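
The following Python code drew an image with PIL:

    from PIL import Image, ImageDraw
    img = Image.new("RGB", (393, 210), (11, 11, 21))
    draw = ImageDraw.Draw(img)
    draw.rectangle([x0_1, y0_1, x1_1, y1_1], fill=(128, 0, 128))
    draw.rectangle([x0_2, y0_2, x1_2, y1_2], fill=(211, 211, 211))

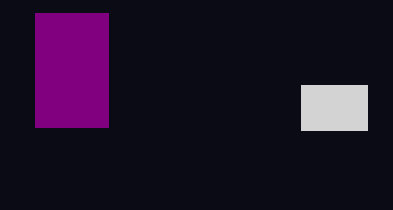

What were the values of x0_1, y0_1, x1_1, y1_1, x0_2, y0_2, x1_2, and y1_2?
x0_1 = 35; y0_1 = 13; x1_1 = 108; y1_1 = 127; x0_2 = 301; y0_2 = 85; x1_2 = 367; y1_2 = 130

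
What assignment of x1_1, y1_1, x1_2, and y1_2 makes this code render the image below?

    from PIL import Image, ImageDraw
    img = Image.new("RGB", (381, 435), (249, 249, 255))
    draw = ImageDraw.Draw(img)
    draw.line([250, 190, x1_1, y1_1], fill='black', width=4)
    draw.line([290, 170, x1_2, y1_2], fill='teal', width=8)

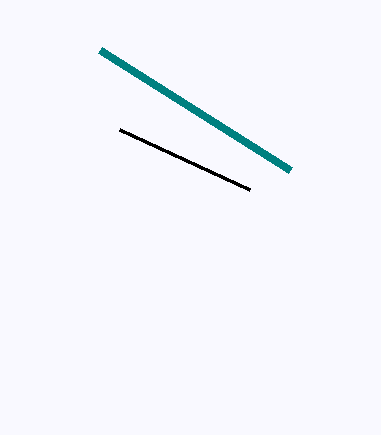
x1_1 = 120; y1_1 = 130; x1_2 = 100; y1_2 = 50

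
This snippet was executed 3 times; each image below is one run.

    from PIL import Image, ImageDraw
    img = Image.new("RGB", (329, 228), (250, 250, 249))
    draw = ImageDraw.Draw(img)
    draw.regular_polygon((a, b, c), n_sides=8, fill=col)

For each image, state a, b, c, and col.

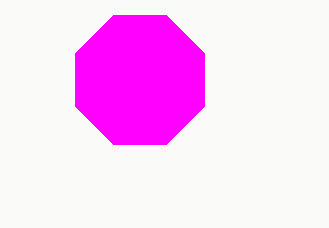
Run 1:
a = 140; b = 80; c = 70; col = 'magenta'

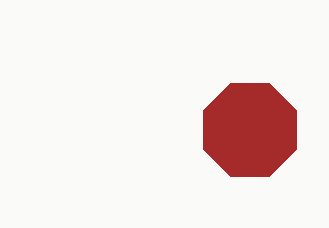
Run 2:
a = 250; b = 130; c = 50; col = 'brown'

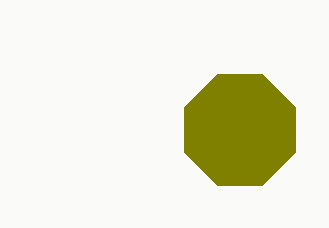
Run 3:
a = 240, b = 130, c = 60, col = 'olive'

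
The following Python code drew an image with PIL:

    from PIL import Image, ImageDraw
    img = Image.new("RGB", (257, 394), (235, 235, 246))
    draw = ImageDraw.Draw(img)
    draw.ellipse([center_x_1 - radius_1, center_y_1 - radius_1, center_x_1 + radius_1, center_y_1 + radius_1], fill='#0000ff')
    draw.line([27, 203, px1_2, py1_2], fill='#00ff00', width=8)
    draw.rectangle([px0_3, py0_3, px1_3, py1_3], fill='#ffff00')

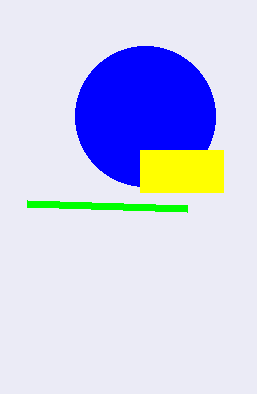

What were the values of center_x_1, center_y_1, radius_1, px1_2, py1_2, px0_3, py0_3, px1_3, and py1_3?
center_x_1 = 145
center_y_1 = 116
radius_1 = 70
px1_2 = 187
py1_2 = 208
px0_3 = 140
py0_3 = 150
px1_3 = 223
py1_3 = 192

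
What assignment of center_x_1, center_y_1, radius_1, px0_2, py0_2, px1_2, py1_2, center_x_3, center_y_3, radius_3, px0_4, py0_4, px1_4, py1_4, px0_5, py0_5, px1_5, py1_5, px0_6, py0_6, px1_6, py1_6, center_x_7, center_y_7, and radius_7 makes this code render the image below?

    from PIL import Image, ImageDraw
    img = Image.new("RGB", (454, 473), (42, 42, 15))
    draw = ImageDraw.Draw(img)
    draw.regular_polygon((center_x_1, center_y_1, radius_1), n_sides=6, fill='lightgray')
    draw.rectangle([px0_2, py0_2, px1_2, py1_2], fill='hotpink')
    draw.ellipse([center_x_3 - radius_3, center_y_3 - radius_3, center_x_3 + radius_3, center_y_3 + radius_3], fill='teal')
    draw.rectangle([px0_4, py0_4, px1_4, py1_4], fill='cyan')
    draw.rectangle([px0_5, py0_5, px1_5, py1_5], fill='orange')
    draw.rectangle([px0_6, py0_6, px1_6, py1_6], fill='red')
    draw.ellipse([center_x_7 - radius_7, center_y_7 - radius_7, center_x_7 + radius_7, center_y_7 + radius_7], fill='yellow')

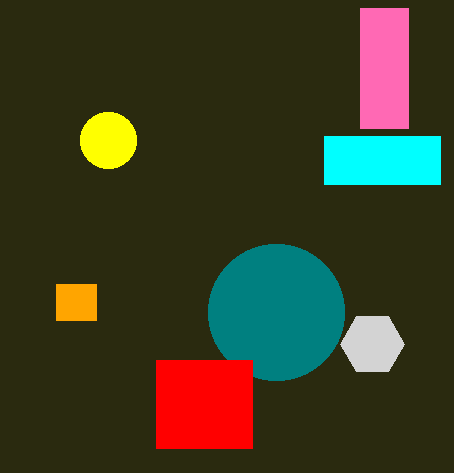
center_x_1 = 372
center_y_1 = 344
radius_1 = 32
px0_2 = 360
py0_2 = 8
px1_2 = 408
py1_2 = 128
center_x_3 = 276
center_y_3 = 312
radius_3 = 68
px0_4 = 324
py0_4 = 136
px1_4 = 440
py1_4 = 184
px0_5 = 56
py0_5 = 284
px1_5 = 96
py1_5 = 320
px0_6 = 156
py0_6 = 360
px1_6 = 252
py1_6 = 448
center_x_7 = 108
center_y_7 = 140
radius_7 = 28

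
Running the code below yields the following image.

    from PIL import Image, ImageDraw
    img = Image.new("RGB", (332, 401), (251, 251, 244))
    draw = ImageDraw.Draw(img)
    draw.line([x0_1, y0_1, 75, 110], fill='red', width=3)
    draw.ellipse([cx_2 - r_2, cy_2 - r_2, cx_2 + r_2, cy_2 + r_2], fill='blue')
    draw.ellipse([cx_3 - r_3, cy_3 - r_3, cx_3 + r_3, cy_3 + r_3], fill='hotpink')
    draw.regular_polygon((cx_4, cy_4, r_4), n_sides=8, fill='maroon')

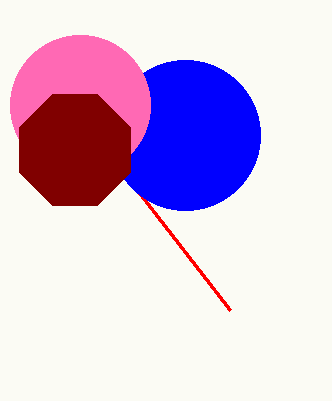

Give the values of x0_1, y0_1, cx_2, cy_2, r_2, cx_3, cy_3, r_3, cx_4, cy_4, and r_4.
x0_1 = 230; y0_1 = 310; cx_2 = 185; cy_2 = 135; r_2 = 75; cx_3 = 80; cy_3 = 105; r_3 = 70; cx_4 = 75; cy_4 = 150; r_4 = 60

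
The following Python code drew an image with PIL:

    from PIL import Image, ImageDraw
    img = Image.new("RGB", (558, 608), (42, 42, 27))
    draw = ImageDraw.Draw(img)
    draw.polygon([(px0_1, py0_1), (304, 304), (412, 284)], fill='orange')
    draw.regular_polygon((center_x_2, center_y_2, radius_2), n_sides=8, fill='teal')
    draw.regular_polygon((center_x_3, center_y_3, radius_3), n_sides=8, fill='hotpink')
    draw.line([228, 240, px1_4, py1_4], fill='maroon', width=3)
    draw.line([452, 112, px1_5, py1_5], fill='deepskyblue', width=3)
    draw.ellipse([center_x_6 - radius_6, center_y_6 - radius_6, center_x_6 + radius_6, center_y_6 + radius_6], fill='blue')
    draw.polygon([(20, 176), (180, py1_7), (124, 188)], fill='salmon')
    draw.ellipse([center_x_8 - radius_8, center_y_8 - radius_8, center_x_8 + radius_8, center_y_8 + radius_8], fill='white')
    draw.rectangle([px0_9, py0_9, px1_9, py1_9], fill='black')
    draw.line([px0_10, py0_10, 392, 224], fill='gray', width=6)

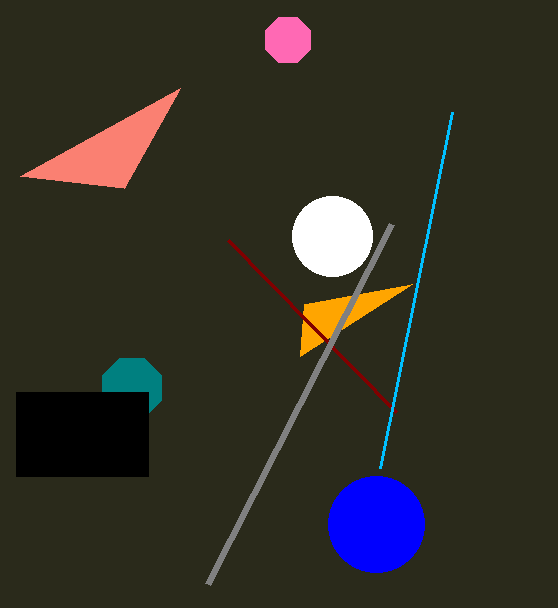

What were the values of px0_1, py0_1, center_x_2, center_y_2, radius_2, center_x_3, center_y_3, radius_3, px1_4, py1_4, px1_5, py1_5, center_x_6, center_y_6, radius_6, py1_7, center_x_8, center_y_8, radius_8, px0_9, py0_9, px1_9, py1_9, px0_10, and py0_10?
px0_1 = 300, py0_1 = 356, center_x_2 = 132, center_y_2 = 388, radius_2 = 32, center_x_3 = 288, center_y_3 = 40, radius_3 = 24, px1_4 = 396, py1_4 = 412, px1_5 = 380, py1_5 = 468, center_x_6 = 376, center_y_6 = 524, radius_6 = 48, py1_7 = 88, center_x_8 = 332, center_y_8 = 236, radius_8 = 40, px0_9 = 16, py0_9 = 392, px1_9 = 148, py1_9 = 476, px0_10 = 208, py0_10 = 584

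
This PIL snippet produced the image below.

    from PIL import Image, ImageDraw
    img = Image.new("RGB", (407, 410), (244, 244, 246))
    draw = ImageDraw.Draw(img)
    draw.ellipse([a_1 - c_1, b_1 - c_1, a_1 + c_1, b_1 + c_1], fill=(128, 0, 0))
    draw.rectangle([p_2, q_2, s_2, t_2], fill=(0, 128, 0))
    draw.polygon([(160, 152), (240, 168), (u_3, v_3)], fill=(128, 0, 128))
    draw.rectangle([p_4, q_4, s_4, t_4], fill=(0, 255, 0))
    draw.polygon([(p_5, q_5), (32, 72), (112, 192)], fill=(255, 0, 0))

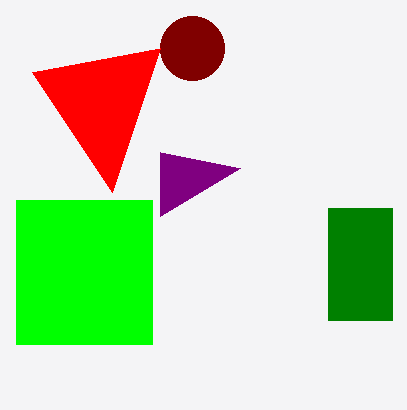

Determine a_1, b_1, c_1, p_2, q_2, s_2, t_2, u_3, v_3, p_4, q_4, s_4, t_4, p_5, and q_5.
a_1 = 192, b_1 = 48, c_1 = 32, p_2 = 328, q_2 = 208, s_2 = 392, t_2 = 320, u_3 = 160, v_3 = 216, p_4 = 16, q_4 = 200, s_4 = 152, t_4 = 344, p_5 = 160, q_5 = 48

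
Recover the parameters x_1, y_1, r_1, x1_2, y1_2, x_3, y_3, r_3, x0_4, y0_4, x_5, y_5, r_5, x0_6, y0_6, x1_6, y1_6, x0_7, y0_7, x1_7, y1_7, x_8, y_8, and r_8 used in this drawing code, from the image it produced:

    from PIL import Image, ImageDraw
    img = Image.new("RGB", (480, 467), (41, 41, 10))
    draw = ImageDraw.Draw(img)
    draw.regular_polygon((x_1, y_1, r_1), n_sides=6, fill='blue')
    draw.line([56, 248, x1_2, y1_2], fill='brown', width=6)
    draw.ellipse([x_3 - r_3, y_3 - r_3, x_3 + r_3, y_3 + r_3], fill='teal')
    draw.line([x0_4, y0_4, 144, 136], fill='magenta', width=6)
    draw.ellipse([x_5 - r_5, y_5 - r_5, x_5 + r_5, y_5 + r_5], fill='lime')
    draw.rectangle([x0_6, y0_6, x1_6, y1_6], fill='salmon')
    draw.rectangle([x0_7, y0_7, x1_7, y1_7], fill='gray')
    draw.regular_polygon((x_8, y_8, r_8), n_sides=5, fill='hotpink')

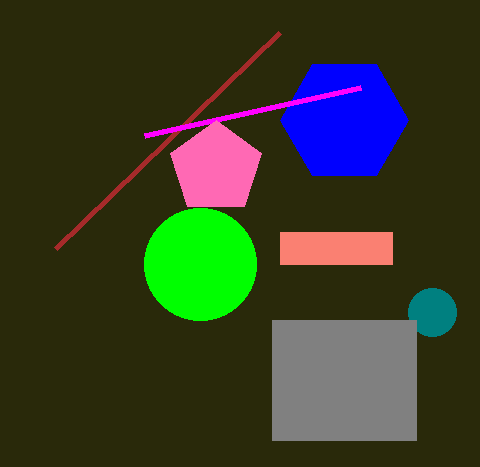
x_1 = 344; y_1 = 120; r_1 = 64; x1_2 = 280; y1_2 = 32; x_3 = 432; y_3 = 312; r_3 = 24; x0_4 = 360; y0_4 = 88; x_5 = 200; y_5 = 264; r_5 = 56; x0_6 = 280; y0_6 = 232; x1_6 = 392; y1_6 = 264; x0_7 = 272; y0_7 = 320; x1_7 = 416; y1_7 = 440; x_8 = 216; y_8 = 168; r_8 = 48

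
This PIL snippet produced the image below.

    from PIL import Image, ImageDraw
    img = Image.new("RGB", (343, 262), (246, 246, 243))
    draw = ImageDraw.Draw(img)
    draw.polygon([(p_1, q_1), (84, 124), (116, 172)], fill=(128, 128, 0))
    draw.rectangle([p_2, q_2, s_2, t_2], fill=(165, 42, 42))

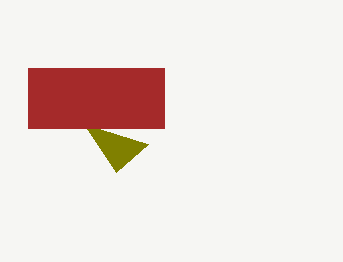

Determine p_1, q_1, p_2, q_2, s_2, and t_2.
p_1 = 148; q_1 = 144; p_2 = 28; q_2 = 68; s_2 = 164; t_2 = 128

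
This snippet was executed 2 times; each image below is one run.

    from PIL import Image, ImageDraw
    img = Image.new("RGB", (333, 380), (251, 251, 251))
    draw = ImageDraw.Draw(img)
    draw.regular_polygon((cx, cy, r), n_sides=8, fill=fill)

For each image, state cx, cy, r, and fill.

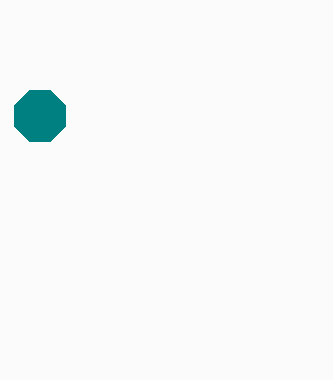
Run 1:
cx = 40; cy = 116; r = 28; fill = 'teal'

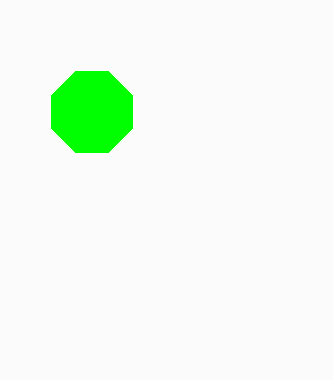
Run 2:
cx = 92; cy = 112; r = 44; fill = 'lime'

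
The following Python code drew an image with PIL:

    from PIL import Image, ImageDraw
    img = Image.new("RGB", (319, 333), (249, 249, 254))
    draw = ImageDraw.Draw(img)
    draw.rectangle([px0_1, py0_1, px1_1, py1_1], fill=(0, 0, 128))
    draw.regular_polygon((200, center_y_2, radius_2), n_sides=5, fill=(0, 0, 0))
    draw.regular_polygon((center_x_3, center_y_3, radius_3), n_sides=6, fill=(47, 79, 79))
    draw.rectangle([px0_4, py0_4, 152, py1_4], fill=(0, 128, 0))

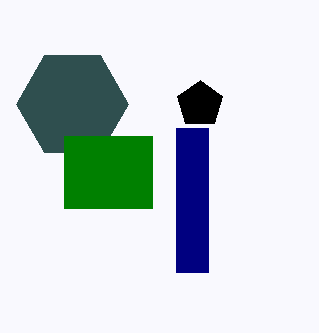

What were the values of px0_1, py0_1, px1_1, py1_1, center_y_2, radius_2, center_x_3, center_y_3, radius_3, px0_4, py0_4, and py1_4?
px0_1 = 176, py0_1 = 128, px1_1 = 208, py1_1 = 272, center_y_2 = 104, radius_2 = 24, center_x_3 = 72, center_y_3 = 104, radius_3 = 56, px0_4 = 64, py0_4 = 136, py1_4 = 208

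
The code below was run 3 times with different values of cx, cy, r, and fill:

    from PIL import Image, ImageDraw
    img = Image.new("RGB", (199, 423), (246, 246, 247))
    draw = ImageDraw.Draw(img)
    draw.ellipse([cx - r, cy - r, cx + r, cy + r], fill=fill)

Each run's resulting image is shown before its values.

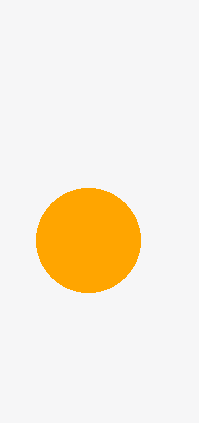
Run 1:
cx = 88; cy = 240; r = 52; fill = 'orange'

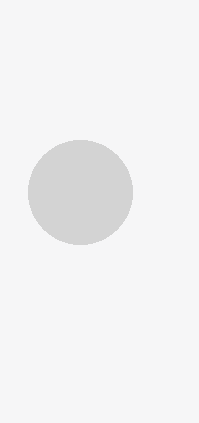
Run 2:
cx = 80, cy = 192, r = 52, fill = 'lightgray'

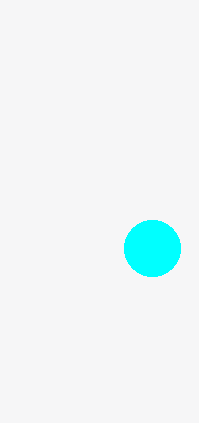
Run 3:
cx = 152; cy = 248; r = 28; fill = 'cyan'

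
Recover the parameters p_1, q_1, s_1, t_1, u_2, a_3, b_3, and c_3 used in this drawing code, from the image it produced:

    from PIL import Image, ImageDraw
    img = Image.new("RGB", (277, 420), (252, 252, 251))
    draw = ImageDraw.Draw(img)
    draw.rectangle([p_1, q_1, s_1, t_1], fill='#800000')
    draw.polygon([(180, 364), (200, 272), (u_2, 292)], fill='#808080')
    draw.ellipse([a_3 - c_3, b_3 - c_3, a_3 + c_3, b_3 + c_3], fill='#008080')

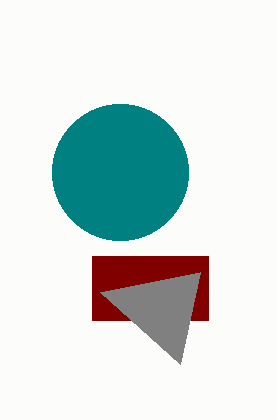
p_1 = 92, q_1 = 256, s_1 = 208, t_1 = 320, u_2 = 100, a_3 = 120, b_3 = 172, c_3 = 68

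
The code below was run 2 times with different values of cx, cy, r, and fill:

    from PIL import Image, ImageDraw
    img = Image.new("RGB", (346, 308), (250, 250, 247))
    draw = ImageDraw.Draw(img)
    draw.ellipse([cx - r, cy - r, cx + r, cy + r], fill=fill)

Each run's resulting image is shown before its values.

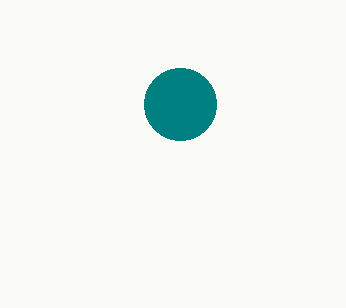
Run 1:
cx = 180; cy = 104; r = 36; fill = 'teal'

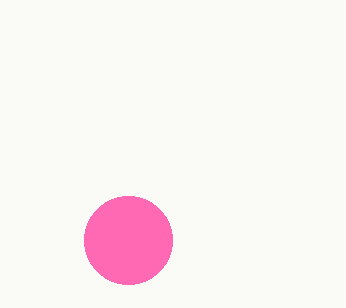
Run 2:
cx = 128, cy = 240, r = 44, fill = 'hotpink'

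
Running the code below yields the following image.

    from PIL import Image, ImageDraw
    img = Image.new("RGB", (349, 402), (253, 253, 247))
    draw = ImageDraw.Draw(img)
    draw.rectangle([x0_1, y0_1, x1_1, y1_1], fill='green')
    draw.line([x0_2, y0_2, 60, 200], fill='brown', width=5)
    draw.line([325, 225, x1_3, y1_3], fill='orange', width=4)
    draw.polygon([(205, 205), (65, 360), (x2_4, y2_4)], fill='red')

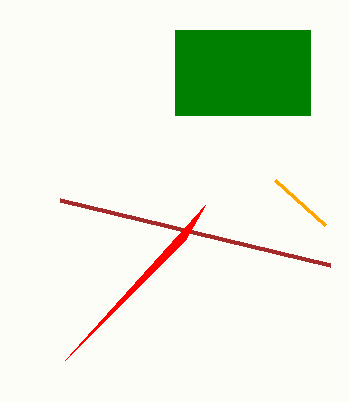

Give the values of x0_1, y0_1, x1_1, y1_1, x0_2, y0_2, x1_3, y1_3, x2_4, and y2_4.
x0_1 = 175
y0_1 = 30
x1_1 = 310
y1_1 = 115
x0_2 = 330
y0_2 = 265
x1_3 = 275
y1_3 = 180
x2_4 = 185
y2_4 = 240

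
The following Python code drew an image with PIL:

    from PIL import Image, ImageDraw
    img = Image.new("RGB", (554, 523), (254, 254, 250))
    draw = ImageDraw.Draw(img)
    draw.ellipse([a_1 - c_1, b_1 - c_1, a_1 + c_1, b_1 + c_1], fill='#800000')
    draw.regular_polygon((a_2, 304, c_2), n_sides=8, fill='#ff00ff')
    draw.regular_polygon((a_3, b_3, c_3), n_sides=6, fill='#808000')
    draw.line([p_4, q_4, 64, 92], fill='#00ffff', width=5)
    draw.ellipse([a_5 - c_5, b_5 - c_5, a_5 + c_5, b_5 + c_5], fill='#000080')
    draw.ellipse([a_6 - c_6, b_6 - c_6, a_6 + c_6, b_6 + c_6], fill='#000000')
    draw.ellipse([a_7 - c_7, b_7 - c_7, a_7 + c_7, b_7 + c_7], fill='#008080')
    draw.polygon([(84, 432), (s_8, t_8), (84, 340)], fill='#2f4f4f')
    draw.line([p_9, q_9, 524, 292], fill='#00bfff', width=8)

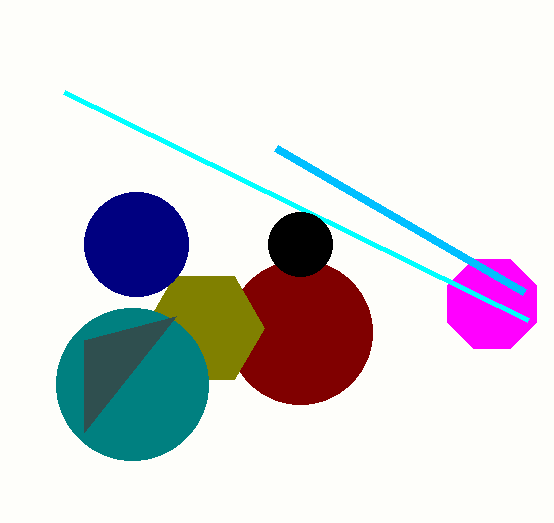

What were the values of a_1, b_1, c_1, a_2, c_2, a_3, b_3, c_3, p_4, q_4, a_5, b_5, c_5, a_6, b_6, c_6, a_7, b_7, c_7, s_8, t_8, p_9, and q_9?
a_1 = 300; b_1 = 332; c_1 = 72; a_2 = 492; c_2 = 48; a_3 = 204; b_3 = 328; c_3 = 60; p_4 = 528; q_4 = 320; a_5 = 136; b_5 = 244; c_5 = 52; a_6 = 300; b_6 = 244; c_6 = 32; a_7 = 132; b_7 = 384; c_7 = 76; s_8 = 176; t_8 = 316; p_9 = 276; q_9 = 148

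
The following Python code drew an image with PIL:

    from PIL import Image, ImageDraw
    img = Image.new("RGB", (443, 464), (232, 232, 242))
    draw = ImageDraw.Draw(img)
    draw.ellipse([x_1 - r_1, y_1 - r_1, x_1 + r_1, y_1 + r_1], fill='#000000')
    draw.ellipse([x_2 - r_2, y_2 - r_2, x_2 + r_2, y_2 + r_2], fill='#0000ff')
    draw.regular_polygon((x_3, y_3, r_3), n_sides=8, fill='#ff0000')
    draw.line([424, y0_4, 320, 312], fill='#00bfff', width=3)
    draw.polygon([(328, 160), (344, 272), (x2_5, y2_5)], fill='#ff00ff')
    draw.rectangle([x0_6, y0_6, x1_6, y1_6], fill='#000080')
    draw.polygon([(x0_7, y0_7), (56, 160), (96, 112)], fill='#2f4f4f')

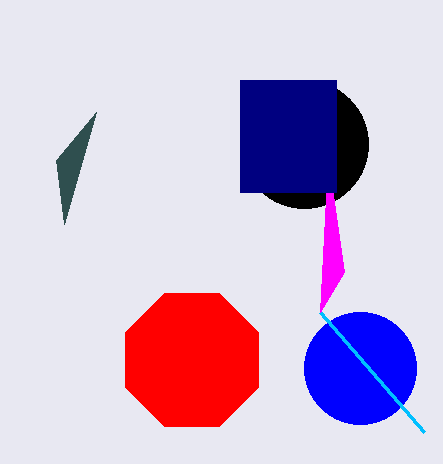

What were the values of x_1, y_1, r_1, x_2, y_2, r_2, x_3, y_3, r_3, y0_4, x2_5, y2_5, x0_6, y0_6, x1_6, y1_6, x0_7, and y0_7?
x_1 = 304; y_1 = 144; r_1 = 64; x_2 = 360; y_2 = 368; r_2 = 56; x_3 = 192; y_3 = 360; r_3 = 72; y0_4 = 432; x2_5 = 320; y2_5 = 312; x0_6 = 240; y0_6 = 80; x1_6 = 336; y1_6 = 192; x0_7 = 64; y0_7 = 224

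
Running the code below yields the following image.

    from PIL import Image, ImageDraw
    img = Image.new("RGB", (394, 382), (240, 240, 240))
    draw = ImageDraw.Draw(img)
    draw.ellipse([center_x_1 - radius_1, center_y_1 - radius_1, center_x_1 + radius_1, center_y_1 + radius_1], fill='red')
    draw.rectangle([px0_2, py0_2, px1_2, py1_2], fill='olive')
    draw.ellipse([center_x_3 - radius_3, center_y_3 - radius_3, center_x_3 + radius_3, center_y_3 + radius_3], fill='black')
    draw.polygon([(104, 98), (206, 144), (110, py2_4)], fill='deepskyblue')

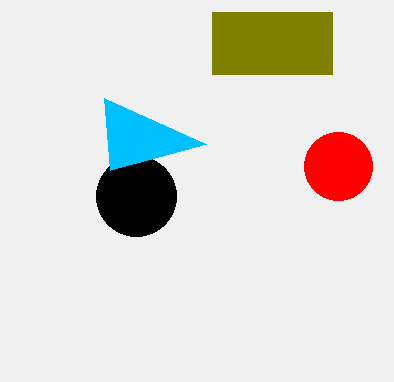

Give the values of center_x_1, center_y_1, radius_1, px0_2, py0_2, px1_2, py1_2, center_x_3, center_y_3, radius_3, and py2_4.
center_x_1 = 338
center_y_1 = 166
radius_1 = 34
px0_2 = 212
py0_2 = 12
px1_2 = 332
py1_2 = 74
center_x_3 = 136
center_y_3 = 196
radius_3 = 40
py2_4 = 170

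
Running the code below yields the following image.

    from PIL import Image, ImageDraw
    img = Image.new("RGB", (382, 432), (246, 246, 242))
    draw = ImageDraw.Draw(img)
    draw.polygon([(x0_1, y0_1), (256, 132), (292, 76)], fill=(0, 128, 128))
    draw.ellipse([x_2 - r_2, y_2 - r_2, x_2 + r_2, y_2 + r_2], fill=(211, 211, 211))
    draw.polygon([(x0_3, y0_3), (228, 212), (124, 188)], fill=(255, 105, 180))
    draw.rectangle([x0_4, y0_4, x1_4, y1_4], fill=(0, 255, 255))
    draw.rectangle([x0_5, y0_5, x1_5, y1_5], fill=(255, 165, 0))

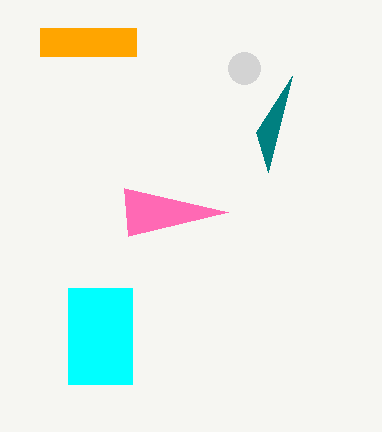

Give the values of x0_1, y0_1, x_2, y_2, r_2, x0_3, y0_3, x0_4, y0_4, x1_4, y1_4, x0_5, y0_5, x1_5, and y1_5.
x0_1 = 268
y0_1 = 172
x_2 = 244
y_2 = 68
r_2 = 16
x0_3 = 128
y0_3 = 236
x0_4 = 68
y0_4 = 288
x1_4 = 132
y1_4 = 384
x0_5 = 40
y0_5 = 28
x1_5 = 136
y1_5 = 56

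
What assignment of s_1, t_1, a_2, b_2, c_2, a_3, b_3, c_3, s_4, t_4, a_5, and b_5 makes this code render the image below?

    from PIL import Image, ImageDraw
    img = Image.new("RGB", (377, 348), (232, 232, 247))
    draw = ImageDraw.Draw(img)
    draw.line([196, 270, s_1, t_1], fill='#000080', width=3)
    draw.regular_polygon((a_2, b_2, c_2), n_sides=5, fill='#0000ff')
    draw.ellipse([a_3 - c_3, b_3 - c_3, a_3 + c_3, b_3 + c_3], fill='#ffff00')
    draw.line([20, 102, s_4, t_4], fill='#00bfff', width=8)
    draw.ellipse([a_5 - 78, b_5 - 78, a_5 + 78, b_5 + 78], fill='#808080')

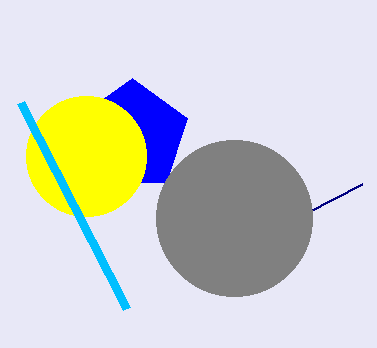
s_1 = 362, t_1 = 184, a_2 = 132, b_2 = 136, c_2 = 58, a_3 = 86, b_3 = 156, c_3 = 60, s_4 = 126, t_4 = 308, a_5 = 234, b_5 = 218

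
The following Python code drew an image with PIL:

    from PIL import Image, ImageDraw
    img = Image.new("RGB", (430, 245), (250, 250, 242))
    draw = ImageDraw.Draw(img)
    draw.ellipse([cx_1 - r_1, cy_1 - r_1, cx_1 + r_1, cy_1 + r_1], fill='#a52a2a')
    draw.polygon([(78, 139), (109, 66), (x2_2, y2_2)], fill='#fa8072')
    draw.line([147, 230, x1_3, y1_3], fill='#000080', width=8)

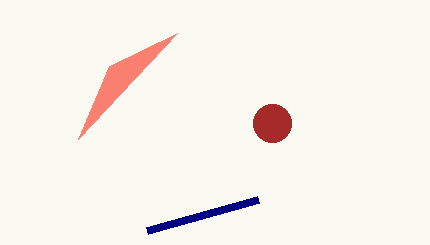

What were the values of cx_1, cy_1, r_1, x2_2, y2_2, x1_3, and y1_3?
cx_1 = 272
cy_1 = 123
r_1 = 19
x2_2 = 177
y2_2 = 33
x1_3 = 258
y1_3 = 199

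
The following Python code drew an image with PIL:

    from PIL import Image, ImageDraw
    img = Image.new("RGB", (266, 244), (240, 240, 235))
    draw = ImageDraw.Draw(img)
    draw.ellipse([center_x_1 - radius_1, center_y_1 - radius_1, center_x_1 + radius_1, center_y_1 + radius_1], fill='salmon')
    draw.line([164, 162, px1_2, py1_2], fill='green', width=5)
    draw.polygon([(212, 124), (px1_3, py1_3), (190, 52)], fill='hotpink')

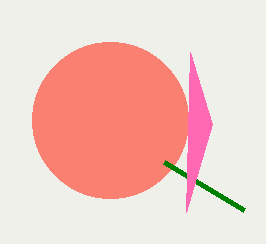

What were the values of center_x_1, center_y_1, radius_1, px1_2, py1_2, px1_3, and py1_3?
center_x_1 = 110, center_y_1 = 120, radius_1 = 78, px1_2 = 244, py1_2 = 210, px1_3 = 186, py1_3 = 212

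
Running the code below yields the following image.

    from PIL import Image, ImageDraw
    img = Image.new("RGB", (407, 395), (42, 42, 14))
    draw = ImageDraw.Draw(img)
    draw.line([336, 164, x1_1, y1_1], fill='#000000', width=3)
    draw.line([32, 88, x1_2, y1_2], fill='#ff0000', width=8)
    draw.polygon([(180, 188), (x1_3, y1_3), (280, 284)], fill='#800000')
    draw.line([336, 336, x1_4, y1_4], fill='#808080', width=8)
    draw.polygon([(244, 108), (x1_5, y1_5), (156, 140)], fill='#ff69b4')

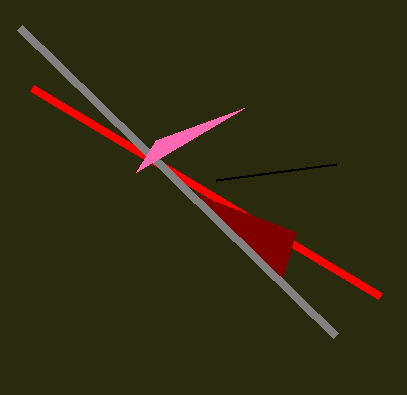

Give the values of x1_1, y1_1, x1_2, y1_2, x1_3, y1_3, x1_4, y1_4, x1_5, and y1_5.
x1_1 = 216, y1_1 = 180, x1_2 = 380, y1_2 = 296, x1_3 = 296, y1_3 = 232, x1_4 = 20, y1_4 = 28, x1_5 = 136, y1_5 = 172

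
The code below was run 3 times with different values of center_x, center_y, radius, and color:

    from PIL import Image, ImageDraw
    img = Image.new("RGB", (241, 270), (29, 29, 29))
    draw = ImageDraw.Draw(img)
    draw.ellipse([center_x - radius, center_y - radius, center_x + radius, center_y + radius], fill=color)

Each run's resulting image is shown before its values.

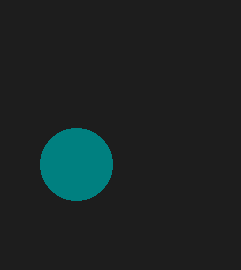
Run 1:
center_x = 76
center_y = 164
radius = 36
color = 'teal'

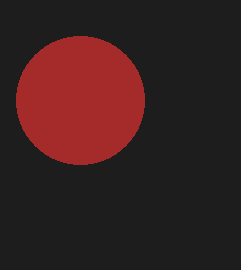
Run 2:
center_x = 80, center_y = 100, radius = 64, color = 'brown'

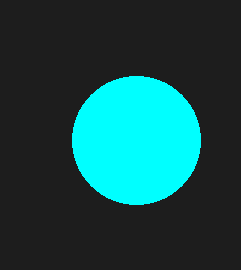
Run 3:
center_x = 136, center_y = 140, radius = 64, color = 'cyan'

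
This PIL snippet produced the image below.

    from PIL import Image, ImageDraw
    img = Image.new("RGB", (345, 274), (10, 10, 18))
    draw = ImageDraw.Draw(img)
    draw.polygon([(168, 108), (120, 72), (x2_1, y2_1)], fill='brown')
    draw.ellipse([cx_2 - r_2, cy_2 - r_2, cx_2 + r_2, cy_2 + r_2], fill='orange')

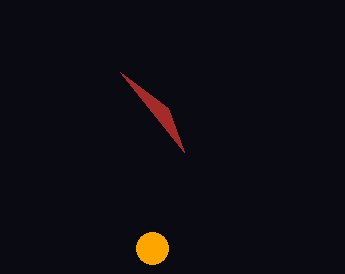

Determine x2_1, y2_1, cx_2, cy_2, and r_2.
x2_1 = 184
y2_1 = 152
cx_2 = 152
cy_2 = 248
r_2 = 16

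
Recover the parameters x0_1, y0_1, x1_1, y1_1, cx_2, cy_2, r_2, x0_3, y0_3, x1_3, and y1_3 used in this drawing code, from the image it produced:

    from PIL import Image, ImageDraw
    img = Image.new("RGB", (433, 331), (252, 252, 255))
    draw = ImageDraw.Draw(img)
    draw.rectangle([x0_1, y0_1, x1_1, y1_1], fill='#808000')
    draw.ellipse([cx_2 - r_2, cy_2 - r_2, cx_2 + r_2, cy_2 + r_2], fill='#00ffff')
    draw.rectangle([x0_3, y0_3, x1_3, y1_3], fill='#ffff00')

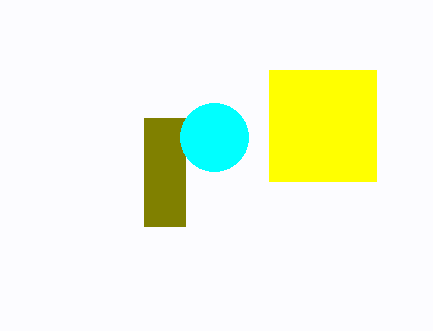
x0_1 = 144
y0_1 = 118
x1_1 = 185
y1_1 = 226
cx_2 = 214
cy_2 = 137
r_2 = 34
x0_3 = 269
y0_3 = 70
x1_3 = 376
y1_3 = 181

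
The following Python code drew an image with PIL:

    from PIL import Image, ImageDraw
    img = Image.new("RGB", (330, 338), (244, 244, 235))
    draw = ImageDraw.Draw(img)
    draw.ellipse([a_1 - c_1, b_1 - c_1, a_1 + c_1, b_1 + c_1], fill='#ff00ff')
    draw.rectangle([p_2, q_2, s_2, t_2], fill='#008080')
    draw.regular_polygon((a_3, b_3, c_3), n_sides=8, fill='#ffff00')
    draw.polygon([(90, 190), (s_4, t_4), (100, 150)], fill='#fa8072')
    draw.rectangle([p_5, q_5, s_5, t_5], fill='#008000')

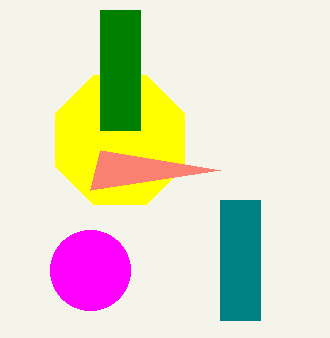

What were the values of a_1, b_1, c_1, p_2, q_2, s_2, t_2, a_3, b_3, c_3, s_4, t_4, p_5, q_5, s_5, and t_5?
a_1 = 90; b_1 = 270; c_1 = 40; p_2 = 220; q_2 = 200; s_2 = 260; t_2 = 320; a_3 = 120; b_3 = 140; c_3 = 70; s_4 = 220; t_4 = 170; p_5 = 100; q_5 = 10; s_5 = 140; t_5 = 130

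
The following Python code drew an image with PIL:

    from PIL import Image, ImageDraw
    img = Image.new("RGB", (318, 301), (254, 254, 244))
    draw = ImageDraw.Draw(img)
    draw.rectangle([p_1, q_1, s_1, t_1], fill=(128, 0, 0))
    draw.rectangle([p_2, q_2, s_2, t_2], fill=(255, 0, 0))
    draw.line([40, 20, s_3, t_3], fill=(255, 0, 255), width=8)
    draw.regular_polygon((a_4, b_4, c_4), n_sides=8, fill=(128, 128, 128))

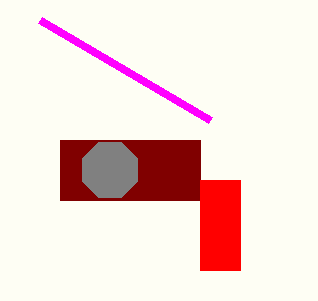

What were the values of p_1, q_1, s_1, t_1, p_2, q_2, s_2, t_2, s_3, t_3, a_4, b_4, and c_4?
p_1 = 60, q_1 = 140, s_1 = 200, t_1 = 200, p_2 = 200, q_2 = 180, s_2 = 240, t_2 = 270, s_3 = 210, t_3 = 120, a_4 = 110, b_4 = 170, c_4 = 30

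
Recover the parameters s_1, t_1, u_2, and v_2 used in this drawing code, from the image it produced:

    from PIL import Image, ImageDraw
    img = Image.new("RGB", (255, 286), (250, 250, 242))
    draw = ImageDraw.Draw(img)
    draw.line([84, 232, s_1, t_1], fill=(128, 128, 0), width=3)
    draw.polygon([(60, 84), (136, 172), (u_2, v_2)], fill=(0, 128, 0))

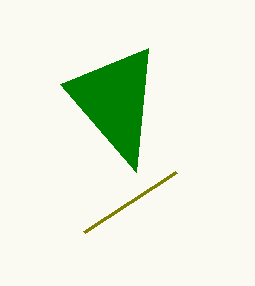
s_1 = 176, t_1 = 172, u_2 = 148, v_2 = 48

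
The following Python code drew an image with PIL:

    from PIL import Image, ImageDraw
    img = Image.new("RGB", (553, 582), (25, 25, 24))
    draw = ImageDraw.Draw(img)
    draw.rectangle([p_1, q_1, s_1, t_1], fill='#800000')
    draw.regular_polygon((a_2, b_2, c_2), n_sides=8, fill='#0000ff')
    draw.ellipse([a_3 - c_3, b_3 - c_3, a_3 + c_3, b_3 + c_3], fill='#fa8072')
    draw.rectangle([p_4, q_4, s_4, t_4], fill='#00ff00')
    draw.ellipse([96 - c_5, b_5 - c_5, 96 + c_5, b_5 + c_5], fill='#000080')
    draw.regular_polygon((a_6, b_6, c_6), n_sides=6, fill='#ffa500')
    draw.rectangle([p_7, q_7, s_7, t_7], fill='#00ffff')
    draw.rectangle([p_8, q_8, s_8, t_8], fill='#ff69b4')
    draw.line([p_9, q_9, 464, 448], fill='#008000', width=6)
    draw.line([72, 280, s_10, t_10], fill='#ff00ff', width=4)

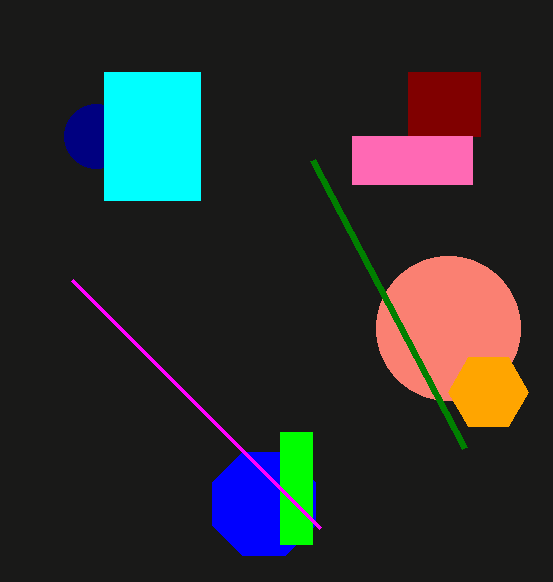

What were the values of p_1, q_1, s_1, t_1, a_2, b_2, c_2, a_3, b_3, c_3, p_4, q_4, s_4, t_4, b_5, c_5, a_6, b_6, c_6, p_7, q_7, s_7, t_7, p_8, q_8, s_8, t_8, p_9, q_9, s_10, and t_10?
p_1 = 408
q_1 = 72
s_1 = 480
t_1 = 136
a_2 = 264
b_2 = 504
c_2 = 56
a_3 = 448
b_3 = 328
c_3 = 72
p_4 = 280
q_4 = 432
s_4 = 312
t_4 = 544
b_5 = 136
c_5 = 32
a_6 = 488
b_6 = 392
c_6 = 40
p_7 = 104
q_7 = 72
s_7 = 200
t_7 = 200
p_8 = 352
q_8 = 136
s_8 = 472
t_8 = 184
p_9 = 312
q_9 = 160
s_10 = 320
t_10 = 528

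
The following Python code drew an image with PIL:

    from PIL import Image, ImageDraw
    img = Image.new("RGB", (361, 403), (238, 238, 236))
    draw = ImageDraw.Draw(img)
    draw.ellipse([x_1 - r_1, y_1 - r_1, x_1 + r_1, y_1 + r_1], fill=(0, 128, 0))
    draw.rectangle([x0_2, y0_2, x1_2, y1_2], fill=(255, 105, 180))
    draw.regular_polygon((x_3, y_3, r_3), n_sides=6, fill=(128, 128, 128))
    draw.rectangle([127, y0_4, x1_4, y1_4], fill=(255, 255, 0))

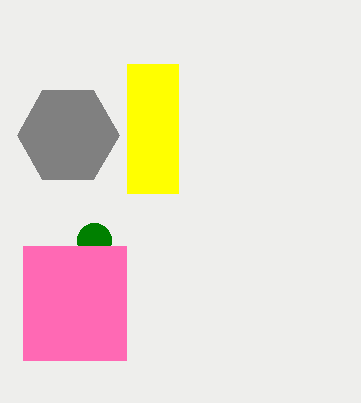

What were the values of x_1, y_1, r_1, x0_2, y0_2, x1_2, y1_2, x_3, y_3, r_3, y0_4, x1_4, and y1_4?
x_1 = 94, y_1 = 240, r_1 = 17, x0_2 = 23, y0_2 = 246, x1_2 = 126, y1_2 = 360, x_3 = 68, y_3 = 135, r_3 = 51, y0_4 = 64, x1_4 = 178, y1_4 = 193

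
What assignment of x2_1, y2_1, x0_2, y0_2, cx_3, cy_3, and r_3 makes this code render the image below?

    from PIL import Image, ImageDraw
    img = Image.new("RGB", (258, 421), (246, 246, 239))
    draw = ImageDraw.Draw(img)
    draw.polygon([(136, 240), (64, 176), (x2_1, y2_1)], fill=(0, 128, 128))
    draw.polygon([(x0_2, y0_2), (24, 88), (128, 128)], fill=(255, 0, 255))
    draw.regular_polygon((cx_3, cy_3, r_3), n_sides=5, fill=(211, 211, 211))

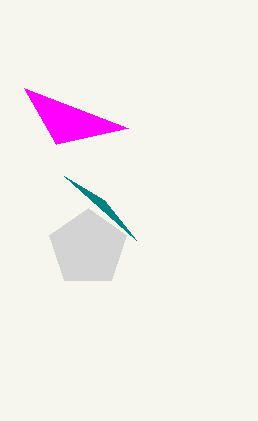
x2_1 = 104
y2_1 = 200
x0_2 = 56
y0_2 = 144
cx_3 = 88
cy_3 = 248
r_3 = 40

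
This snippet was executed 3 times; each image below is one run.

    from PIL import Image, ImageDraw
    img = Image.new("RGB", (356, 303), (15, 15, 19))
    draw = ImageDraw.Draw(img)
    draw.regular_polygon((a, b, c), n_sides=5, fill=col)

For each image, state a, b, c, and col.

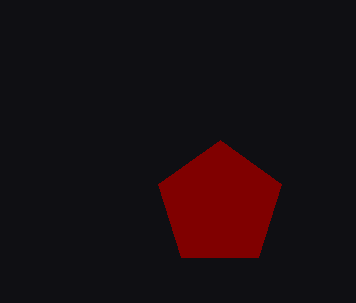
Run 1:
a = 220; b = 205; c = 65; col = 'maroon'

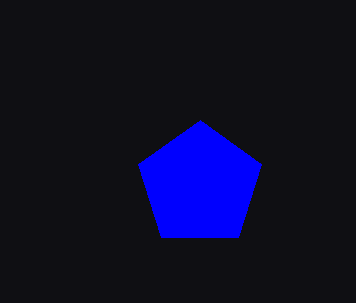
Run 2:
a = 200
b = 185
c = 65
col = 'blue'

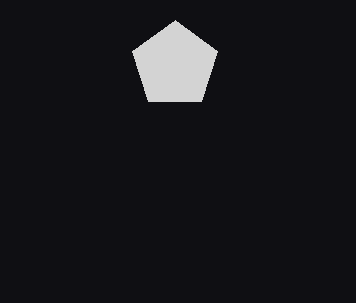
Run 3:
a = 175; b = 65; c = 45; col = 'lightgray'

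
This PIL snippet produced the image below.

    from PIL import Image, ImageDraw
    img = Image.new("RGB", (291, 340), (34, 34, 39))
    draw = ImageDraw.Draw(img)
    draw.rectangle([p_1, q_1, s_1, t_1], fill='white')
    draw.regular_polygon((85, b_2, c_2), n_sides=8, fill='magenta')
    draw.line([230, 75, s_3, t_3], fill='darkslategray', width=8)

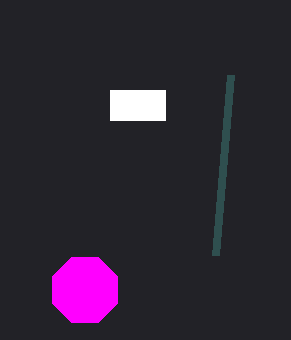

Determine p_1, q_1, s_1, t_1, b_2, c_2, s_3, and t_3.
p_1 = 110
q_1 = 90
s_1 = 165
t_1 = 120
b_2 = 290
c_2 = 35
s_3 = 215
t_3 = 255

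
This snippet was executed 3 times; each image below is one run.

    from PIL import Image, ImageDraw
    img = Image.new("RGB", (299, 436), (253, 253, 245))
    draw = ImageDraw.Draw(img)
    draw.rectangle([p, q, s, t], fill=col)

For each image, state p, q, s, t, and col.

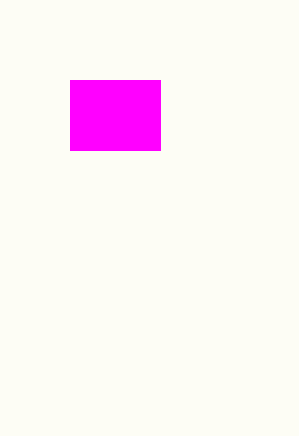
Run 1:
p = 70; q = 80; s = 160; t = 150; col = 'magenta'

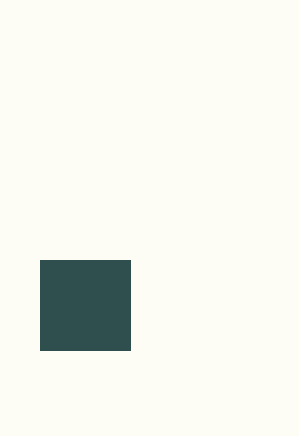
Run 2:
p = 40; q = 260; s = 130; t = 350; col = 'darkslategray'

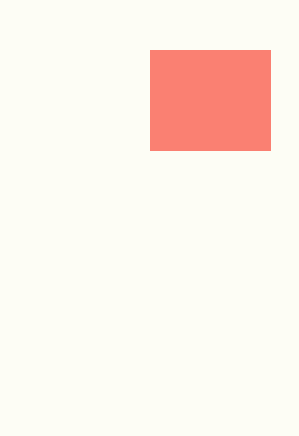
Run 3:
p = 150; q = 50; s = 270; t = 150; col = 'salmon'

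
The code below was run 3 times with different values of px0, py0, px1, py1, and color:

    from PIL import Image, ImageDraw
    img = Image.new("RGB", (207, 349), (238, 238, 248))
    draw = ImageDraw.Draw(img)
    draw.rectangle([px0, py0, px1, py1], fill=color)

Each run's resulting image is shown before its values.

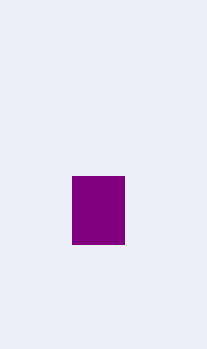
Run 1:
px0 = 72; py0 = 176; px1 = 124; py1 = 244; color = 'purple'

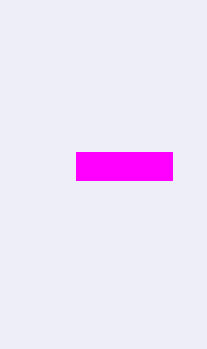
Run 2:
px0 = 76
py0 = 152
px1 = 172
py1 = 180
color = 'magenta'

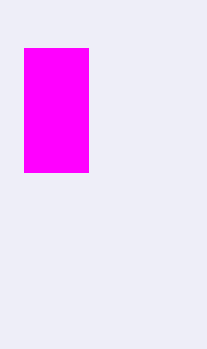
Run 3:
px0 = 24, py0 = 48, px1 = 88, py1 = 172, color = 'magenta'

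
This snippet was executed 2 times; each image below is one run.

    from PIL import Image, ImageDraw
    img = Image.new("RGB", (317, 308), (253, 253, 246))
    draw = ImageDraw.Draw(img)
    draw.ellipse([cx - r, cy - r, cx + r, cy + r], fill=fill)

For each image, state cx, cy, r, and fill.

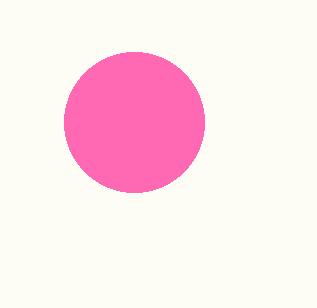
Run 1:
cx = 134, cy = 122, r = 70, fill = 'hotpink'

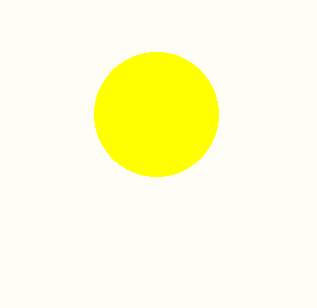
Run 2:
cx = 156, cy = 114, r = 62, fill = 'yellow'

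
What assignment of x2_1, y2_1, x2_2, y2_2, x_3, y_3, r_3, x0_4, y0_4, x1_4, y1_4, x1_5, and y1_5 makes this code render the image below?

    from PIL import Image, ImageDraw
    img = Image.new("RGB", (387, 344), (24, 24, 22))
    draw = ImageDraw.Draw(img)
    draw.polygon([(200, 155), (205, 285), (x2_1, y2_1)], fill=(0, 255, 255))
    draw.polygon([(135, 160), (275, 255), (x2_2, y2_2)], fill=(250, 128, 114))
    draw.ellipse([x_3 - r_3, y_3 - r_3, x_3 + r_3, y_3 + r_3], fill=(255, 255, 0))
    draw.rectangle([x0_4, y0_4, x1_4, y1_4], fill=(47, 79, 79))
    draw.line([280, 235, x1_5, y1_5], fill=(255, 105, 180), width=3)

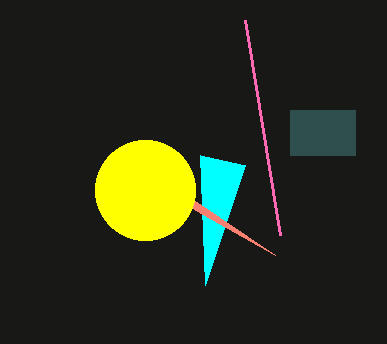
x2_1 = 245; y2_1 = 165; x2_2 = 195; y2_2 = 210; x_3 = 145; y_3 = 190; r_3 = 50; x0_4 = 290; y0_4 = 110; x1_4 = 355; y1_4 = 155; x1_5 = 245; y1_5 = 20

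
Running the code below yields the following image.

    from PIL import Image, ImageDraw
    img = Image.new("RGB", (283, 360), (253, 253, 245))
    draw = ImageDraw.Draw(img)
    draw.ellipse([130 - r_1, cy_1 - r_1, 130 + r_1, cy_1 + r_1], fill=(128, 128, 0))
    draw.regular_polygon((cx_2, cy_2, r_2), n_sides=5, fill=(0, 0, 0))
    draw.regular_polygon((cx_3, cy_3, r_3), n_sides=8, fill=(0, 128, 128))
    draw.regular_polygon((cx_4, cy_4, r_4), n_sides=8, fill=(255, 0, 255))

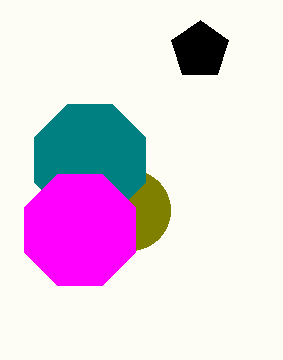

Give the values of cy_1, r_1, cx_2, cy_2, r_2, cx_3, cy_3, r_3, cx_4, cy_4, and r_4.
cy_1 = 210; r_1 = 40; cx_2 = 200; cy_2 = 50; r_2 = 30; cx_3 = 90; cy_3 = 160; r_3 = 60; cx_4 = 80; cy_4 = 230; r_4 = 60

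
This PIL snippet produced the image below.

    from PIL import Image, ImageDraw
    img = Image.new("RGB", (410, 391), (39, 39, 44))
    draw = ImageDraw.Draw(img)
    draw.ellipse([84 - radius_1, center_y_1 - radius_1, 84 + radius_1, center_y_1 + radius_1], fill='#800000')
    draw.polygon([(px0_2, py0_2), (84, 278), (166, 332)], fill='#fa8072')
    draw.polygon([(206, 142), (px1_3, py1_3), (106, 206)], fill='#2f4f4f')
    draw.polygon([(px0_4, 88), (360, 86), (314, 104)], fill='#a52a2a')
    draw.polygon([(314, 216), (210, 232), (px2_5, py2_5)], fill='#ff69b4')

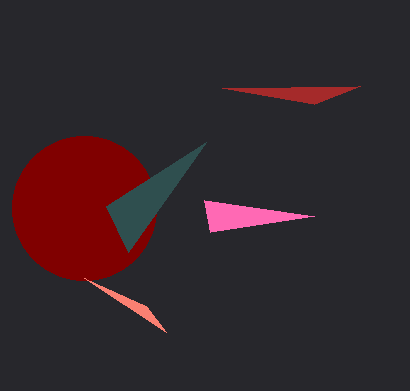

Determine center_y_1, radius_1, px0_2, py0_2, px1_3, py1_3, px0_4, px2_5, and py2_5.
center_y_1 = 208
radius_1 = 72
px0_2 = 146
py0_2 = 306
px1_3 = 128
py1_3 = 252
px0_4 = 222
px2_5 = 204
py2_5 = 200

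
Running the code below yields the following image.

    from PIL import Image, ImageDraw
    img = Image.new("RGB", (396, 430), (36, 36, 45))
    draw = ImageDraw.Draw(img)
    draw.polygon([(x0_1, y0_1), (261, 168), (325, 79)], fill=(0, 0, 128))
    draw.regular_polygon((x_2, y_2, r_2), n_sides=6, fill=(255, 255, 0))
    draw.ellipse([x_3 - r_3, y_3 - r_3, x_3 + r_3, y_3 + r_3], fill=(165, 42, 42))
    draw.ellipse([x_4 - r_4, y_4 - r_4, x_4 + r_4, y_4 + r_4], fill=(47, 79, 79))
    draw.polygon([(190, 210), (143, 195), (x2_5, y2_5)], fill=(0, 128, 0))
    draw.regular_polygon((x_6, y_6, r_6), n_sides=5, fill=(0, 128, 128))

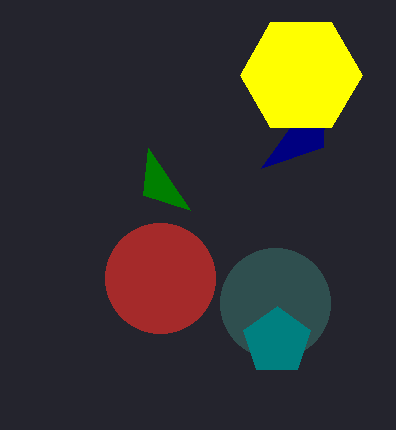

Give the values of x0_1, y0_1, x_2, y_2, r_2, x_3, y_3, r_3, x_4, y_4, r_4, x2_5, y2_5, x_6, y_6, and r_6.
x0_1 = 323, y0_1 = 147, x_2 = 301, y_2 = 75, r_2 = 61, x_3 = 160, y_3 = 278, r_3 = 55, x_4 = 275, y_4 = 303, r_4 = 55, x2_5 = 148, y2_5 = 148, x_6 = 277, y_6 = 341, r_6 = 35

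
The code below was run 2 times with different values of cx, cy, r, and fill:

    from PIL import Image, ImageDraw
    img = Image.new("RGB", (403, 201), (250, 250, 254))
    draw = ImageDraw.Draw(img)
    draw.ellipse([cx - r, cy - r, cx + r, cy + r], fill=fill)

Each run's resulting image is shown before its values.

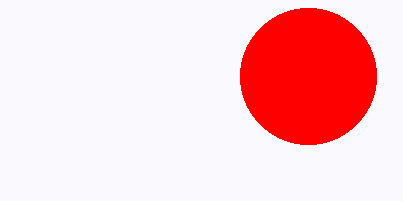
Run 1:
cx = 308
cy = 76
r = 68
fill = 'red'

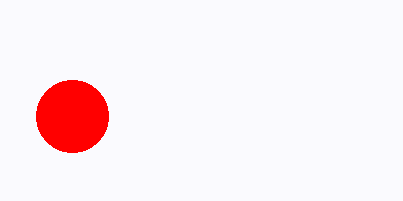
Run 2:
cx = 72
cy = 116
r = 36
fill = 'red'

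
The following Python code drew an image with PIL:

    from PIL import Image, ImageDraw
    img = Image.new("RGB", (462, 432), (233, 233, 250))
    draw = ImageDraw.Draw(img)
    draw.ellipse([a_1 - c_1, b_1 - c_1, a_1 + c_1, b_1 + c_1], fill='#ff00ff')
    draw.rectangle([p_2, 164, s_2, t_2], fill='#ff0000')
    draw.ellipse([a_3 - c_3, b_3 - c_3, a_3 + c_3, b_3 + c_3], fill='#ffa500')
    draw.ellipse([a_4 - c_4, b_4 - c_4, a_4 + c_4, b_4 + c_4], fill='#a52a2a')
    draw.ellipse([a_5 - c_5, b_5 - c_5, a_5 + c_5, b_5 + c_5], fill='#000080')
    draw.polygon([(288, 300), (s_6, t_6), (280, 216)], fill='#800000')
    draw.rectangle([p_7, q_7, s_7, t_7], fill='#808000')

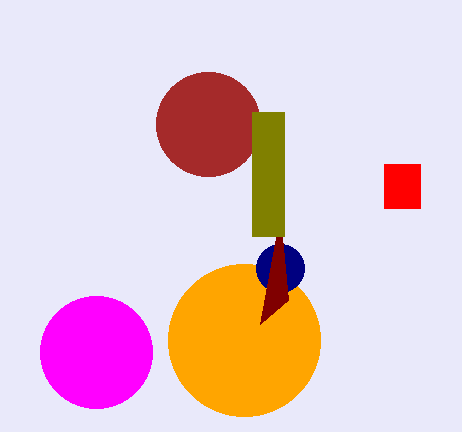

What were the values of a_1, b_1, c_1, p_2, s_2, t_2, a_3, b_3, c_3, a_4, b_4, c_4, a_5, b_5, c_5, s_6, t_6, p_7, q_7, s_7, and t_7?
a_1 = 96; b_1 = 352; c_1 = 56; p_2 = 384; s_2 = 420; t_2 = 208; a_3 = 244; b_3 = 340; c_3 = 76; a_4 = 208; b_4 = 124; c_4 = 52; a_5 = 280; b_5 = 268; c_5 = 24; s_6 = 260; t_6 = 324; p_7 = 252; q_7 = 112; s_7 = 284; t_7 = 236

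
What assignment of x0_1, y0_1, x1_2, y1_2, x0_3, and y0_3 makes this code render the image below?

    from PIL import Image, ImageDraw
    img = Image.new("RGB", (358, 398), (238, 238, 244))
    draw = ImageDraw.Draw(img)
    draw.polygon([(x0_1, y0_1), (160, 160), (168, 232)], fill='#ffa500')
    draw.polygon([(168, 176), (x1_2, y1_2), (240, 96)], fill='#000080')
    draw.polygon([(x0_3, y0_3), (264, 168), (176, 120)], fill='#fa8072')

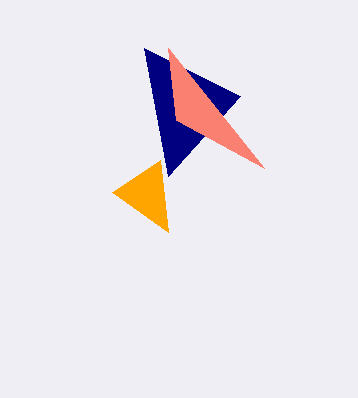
x0_1 = 112; y0_1 = 192; x1_2 = 144; y1_2 = 48; x0_3 = 168; y0_3 = 48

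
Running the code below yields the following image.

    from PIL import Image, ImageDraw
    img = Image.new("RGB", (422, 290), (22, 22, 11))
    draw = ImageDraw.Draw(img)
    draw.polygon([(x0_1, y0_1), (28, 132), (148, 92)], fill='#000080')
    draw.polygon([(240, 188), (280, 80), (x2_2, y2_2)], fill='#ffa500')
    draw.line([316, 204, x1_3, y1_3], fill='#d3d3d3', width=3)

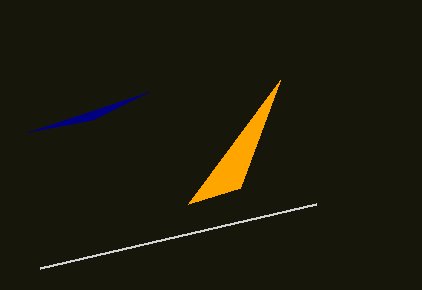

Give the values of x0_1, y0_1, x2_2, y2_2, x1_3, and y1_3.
x0_1 = 92; y0_1 = 120; x2_2 = 188; y2_2 = 204; x1_3 = 40; y1_3 = 268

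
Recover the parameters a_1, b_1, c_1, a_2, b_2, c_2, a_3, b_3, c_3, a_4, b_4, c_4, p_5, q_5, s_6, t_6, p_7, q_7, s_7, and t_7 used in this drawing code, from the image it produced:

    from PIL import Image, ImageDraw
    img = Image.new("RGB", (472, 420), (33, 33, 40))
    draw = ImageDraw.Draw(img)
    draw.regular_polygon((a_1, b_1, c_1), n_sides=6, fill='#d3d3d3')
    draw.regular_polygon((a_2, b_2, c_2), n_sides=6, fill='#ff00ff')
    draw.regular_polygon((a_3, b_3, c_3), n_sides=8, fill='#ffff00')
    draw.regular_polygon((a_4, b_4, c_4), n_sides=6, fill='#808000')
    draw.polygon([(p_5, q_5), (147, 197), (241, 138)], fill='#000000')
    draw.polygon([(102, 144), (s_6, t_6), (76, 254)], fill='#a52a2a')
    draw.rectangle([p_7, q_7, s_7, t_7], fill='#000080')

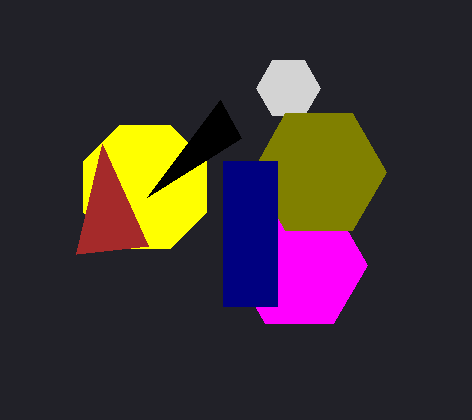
a_1 = 288; b_1 = 88; c_1 = 32; a_2 = 299; b_2 = 265; c_2 = 68; a_3 = 145; b_3 = 187; c_3 = 67; a_4 = 319; b_4 = 172; c_4 = 67; p_5 = 220; q_5 = 100; s_6 = 148; t_6 = 246; p_7 = 223; q_7 = 161; s_7 = 277; t_7 = 306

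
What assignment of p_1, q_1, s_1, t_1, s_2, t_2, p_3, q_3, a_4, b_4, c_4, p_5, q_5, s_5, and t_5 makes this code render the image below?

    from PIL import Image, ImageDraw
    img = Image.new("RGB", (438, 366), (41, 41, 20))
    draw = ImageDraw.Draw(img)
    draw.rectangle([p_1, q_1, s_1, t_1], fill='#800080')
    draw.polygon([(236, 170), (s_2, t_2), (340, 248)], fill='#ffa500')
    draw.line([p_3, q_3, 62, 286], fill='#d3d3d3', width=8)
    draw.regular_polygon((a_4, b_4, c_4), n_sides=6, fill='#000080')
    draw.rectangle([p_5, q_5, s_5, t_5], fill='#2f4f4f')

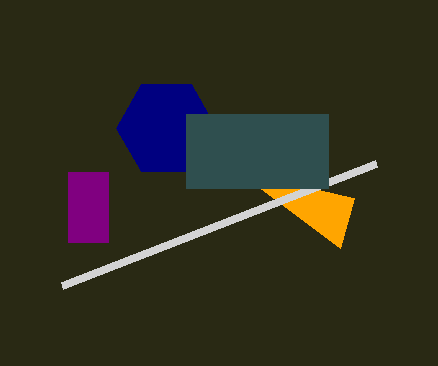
p_1 = 68; q_1 = 172; s_1 = 108; t_1 = 242; s_2 = 354; t_2 = 198; p_3 = 376; q_3 = 164; a_4 = 166; b_4 = 128; c_4 = 50; p_5 = 186; q_5 = 114; s_5 = 328; t_5 = 188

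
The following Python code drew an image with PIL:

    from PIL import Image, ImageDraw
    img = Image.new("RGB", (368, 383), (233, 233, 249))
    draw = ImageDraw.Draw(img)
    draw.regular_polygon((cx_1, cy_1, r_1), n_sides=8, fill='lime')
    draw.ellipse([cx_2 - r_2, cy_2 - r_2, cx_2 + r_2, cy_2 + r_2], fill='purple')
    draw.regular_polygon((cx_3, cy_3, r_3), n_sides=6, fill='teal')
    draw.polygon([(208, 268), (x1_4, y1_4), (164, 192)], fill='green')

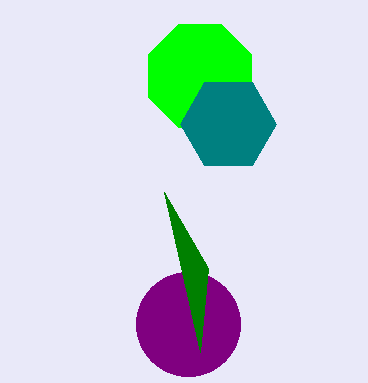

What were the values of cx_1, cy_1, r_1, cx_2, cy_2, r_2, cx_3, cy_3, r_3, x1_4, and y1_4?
cx_1 = 200, cy_1 = 76, r_1 = 56, cx_2 = 188, cy_2 = 324, r_2 = 52, cx_3 = 228, cy_3 = 124, r_3 = 48, x1_4 = 200, y1_4 = 352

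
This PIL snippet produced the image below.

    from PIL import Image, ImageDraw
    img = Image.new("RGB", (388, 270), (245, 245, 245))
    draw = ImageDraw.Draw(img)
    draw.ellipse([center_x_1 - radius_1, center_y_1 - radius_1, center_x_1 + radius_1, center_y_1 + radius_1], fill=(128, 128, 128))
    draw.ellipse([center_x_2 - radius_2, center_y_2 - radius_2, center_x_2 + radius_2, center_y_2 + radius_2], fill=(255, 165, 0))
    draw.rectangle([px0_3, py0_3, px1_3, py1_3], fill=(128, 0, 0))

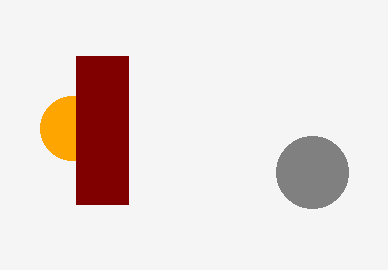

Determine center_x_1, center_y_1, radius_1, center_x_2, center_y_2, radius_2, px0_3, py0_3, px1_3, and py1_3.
center_x_1 = 312
center_y_1 = 172
radius_1 = 36
center_x_2 = 72
center_y_2 = 128
radius_2 = 32
px0_3 = 76
py0_3 = 56
px1_3 = 128
py1_3 = 204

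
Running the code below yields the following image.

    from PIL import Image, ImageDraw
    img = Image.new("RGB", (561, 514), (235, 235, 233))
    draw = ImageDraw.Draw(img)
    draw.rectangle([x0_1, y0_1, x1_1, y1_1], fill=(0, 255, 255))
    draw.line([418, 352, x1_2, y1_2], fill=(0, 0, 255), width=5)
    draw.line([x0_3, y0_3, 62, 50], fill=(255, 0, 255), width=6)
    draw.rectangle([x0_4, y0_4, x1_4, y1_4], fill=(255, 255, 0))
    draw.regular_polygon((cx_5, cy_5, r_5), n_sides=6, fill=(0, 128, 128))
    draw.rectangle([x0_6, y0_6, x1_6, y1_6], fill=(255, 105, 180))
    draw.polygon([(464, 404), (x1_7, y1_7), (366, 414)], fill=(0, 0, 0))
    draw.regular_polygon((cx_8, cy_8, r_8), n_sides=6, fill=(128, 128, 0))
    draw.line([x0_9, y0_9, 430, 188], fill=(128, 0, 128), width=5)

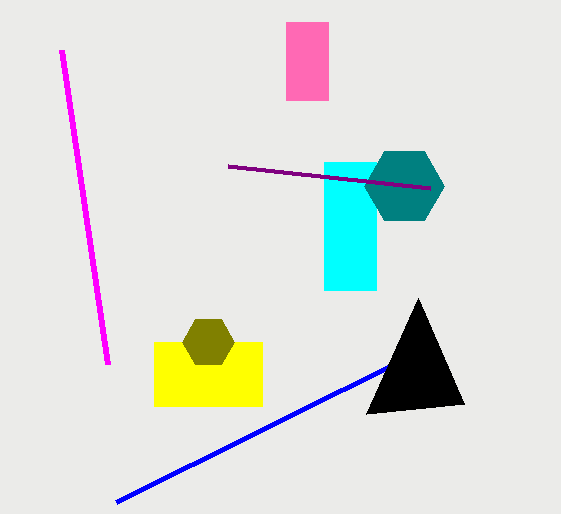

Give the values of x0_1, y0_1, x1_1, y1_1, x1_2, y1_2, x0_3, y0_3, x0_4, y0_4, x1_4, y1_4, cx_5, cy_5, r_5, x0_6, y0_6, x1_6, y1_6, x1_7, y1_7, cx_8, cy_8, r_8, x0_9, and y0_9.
x0_1 = 324; y0_1 = 162; x1_1 = 376; y1_1 = 290; x1_2 = 116; y1_2 = 502; x0_3 = 108; y0_3 = 364; x0_4 = 154; y0_4 = 342; x1_4 = 262; y1_4 = 406; cx_5 = 404; cy_5 = 186; r_5 = 40; x0_6 = 286; y0_6 = 22; x1_6 = 328; y1_6 = 100; x1_7 = 418; y1_7 = 298; cx_8 = 208; cy_8 = 342; r_8 = 26; x0_9 = 228; y0_9 = 166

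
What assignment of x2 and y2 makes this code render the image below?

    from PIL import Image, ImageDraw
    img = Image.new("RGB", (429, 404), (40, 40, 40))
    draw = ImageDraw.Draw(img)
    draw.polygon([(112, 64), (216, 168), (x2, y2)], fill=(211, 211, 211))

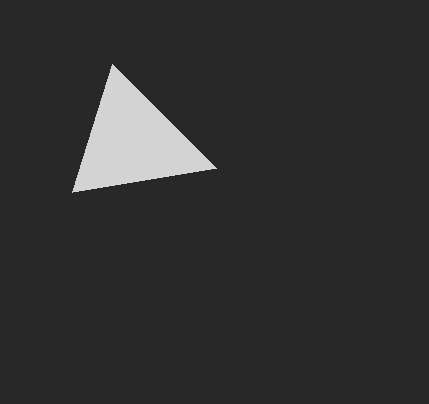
x2 = 72, y2 = 192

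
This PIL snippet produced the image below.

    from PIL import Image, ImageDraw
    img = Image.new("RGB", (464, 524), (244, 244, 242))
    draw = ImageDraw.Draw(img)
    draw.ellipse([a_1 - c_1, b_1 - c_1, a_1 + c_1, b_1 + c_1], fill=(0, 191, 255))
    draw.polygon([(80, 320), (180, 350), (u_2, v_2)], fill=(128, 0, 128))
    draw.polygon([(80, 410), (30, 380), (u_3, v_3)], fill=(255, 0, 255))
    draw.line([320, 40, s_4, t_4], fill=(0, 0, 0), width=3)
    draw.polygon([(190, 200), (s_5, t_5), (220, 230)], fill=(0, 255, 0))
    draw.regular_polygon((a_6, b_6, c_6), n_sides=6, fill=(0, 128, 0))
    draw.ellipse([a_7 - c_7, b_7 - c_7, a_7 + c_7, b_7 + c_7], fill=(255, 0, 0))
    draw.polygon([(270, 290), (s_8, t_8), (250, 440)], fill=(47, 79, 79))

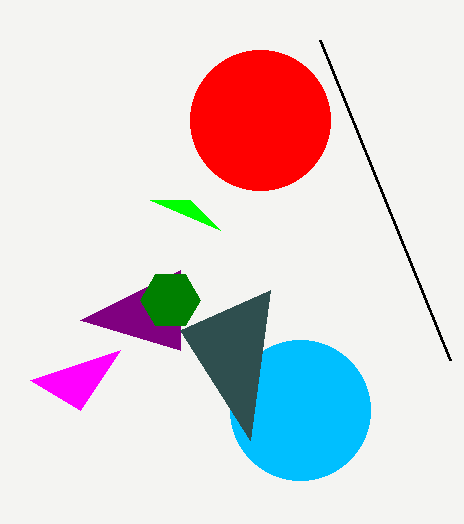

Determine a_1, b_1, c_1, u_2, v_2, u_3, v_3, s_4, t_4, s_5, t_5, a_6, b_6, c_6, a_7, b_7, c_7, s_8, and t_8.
a_1 = 300; b_1 = 410; c_1 = 70; u_2 = 180; v_2 = 270; u_3 = 120; v_3 = 350; s_4 = 450; t_4 = 360; s_5 = 150; t_5 = 200; a_6 = 170; b_6 = 300; c_6 = 30; a_7 = 260; b_7 = 120; c_7 = 70; s_8 = 180; t_8 = 330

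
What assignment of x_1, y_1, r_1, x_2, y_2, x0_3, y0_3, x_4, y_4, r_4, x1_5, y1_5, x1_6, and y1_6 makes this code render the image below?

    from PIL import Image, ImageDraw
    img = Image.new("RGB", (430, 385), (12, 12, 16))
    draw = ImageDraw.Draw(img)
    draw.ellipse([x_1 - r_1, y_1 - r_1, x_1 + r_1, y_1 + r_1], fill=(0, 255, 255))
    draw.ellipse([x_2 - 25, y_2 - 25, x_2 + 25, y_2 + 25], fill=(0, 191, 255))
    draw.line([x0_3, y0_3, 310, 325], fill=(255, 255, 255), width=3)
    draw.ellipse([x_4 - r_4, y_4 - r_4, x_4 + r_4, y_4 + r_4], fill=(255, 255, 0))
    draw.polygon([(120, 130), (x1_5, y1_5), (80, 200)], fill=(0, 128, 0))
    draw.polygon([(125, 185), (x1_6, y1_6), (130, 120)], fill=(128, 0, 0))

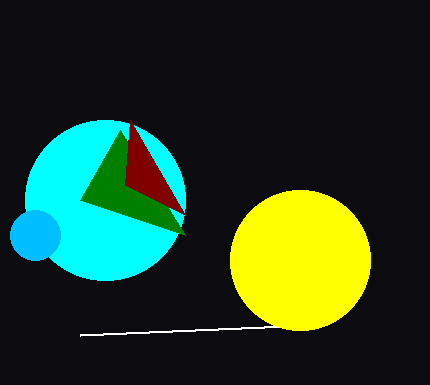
x_1 = 105, y_1 = 200, r_1 = 80, x_2 = 35, y_2 = 235, x0_3 = 80, y0_3 = 335, x_4 = 300, y_4 = 260, r_4 = 70, x1_5 = 185, y1_5 = 235, x1_6 = 185, y1_6 = 215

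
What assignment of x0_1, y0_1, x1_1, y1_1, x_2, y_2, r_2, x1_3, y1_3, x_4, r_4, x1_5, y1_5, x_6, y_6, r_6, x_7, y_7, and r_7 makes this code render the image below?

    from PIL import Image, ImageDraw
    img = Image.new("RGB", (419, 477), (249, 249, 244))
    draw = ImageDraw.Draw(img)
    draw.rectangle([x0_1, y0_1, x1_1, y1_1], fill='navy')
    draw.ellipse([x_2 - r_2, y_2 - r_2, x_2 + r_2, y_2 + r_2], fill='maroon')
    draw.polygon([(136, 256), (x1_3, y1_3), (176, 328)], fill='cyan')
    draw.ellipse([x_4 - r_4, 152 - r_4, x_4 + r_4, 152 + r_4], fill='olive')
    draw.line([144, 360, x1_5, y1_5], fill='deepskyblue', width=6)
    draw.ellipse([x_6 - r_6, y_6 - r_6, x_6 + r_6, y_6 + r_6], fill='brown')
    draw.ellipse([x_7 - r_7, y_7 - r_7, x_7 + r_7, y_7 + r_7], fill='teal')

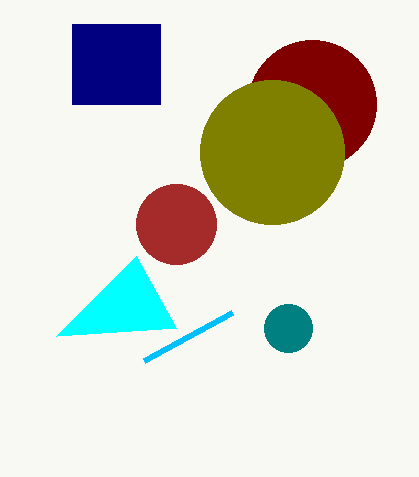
x0_1 = 72
y0_1 = 24
x1_1 = 160
y1_1 = 104
x_2 = 312
y_2 = 104
r_2 = 64
x1_3 = 56
y1_3 = 336
x_4 = 272
r_4 = 72
x1_5 = 232
y1_5 = 312
x_6 = 176
y_6 = 224
r_6 = 40
x_7 = 288
y_7 = 328
r_7 = 24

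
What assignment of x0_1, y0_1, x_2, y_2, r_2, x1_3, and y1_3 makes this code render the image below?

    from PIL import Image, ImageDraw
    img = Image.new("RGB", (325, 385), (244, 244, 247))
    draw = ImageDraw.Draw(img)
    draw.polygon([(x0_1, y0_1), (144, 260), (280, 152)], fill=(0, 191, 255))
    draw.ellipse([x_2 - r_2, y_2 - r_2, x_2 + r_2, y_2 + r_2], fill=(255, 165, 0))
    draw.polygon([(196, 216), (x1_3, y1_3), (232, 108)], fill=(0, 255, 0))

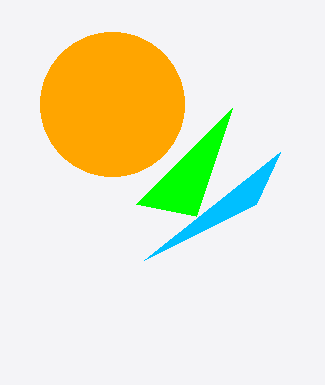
x0_1 = 256, y0_1 = 204, x_2 = 112, y_2 = 104, r_2 = 72, x1_3 = 136, y1_3 = 204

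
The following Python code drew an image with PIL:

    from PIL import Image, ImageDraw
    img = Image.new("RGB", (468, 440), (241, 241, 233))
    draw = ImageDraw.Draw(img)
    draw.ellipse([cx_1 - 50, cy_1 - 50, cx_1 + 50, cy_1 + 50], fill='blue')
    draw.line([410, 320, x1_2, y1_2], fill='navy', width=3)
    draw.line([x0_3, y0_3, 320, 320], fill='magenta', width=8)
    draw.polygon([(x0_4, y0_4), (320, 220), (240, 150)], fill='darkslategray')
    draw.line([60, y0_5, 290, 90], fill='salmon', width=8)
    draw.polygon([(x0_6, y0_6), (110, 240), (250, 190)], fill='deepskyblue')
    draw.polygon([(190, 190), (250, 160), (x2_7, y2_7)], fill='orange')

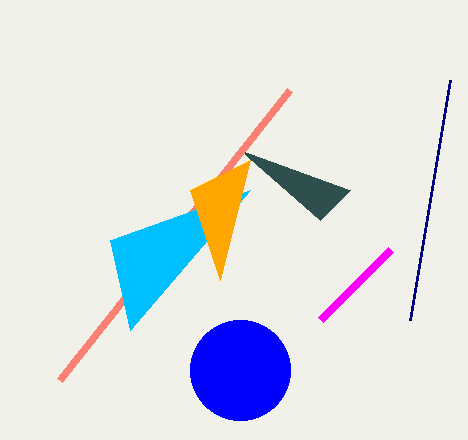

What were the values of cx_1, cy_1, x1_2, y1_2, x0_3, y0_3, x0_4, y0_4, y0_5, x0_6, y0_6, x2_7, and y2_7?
cx_1 = 240, cy_1 = 370, x1_2 = 450, y1_2 = 80, x0_3 = 390, y0_3 = 250, x0_4 = 350, y0_4 = 190, y0_5 = 380, x0_6 = 130, y0_6 = 330, x2_7 = 220, y2_7 = 280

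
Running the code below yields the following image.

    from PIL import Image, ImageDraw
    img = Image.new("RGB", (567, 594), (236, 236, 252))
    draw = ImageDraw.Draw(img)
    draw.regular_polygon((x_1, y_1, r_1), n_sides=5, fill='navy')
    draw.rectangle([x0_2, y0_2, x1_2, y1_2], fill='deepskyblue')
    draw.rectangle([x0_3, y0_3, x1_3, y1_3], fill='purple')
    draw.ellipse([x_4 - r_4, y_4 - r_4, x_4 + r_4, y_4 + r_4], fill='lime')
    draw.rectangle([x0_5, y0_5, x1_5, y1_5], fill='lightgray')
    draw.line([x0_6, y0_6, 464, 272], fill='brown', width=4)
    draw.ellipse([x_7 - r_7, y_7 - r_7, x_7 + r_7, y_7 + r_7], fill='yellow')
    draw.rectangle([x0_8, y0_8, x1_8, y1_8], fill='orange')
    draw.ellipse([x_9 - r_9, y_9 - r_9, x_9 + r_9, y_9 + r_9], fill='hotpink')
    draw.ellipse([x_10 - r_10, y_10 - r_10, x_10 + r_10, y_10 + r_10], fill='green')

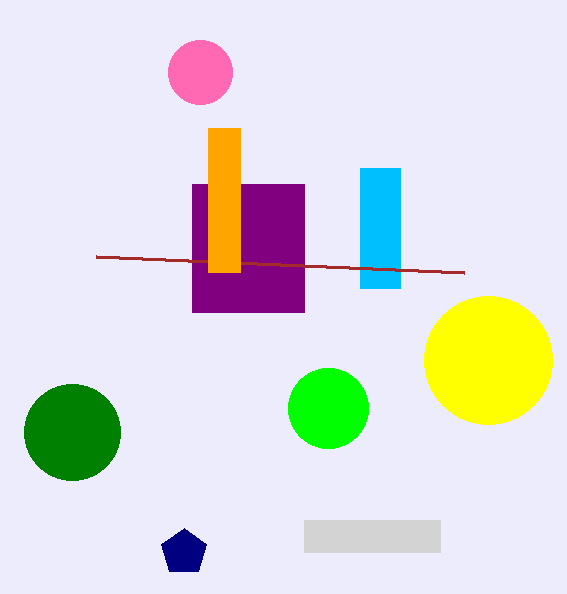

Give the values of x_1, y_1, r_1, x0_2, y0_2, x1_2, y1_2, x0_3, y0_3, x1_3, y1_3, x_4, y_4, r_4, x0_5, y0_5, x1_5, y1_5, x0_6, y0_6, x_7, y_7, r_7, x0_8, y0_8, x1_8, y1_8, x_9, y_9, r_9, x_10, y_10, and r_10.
x_1 = 184; y_1 = 552; r_1 = 24; x0_2 = 360; y0_2 = 168; x1_2 = 400; y1_2 = 288; x0_3 = 192; y0_3 = 184; x1_3 = 304; y1_3 = 312; x_4 = 328; y_4 = 408; r_4 = 40; x0_5 = 304; y0_5 = 520; x1_5 = 440; y1_5 = 552; x0_6 = 96; y0_6 = 256; x_7 = 488; y_7 = 360; r_7 = 64; x0_8 = 208; y0_8 = 128; x1_8 = 240; y1_8 = 272; x_9 = 200; y_9 = 72; r_9 = 32; x_10 = 72; y_10 = 432; r_10 = 48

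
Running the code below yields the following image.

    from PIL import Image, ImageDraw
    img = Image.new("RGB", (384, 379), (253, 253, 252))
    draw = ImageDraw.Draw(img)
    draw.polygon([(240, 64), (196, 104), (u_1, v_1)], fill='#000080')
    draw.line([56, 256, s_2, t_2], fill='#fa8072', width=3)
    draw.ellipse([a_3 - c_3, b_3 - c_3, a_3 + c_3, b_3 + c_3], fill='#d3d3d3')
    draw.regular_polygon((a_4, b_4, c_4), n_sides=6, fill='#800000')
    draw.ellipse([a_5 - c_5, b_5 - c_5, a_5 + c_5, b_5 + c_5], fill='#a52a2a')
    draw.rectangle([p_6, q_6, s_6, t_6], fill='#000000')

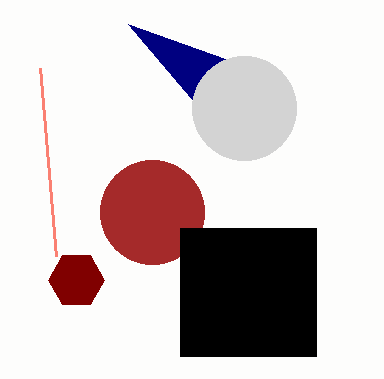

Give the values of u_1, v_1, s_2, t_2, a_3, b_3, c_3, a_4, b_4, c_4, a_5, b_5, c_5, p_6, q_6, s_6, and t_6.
u_1 = 128
v_1 = 24
s_2 = 40
t_2 = 68
a_3 = 244
b_3 = 108
c_3 = 52
a_4 = 76
b_4 = 280
c_4 = 28
a_5 = 152
b_5 = 212
c_5 = 52
p_6 = 180
q_6 = 228
s_6 = 316
t_6 = 356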